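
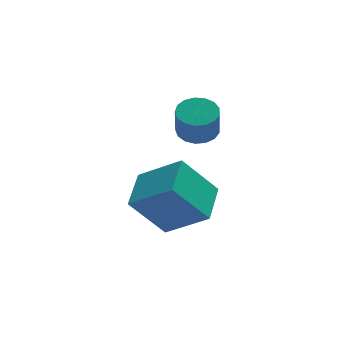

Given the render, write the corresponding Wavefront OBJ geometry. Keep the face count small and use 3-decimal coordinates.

v -1.871 1.066 2.375
v -1.469 0.539 2.222
v -1.568 0.166 3.253
v -1.969 0.694 3.405
v -1.262 0.768 2.325
v -1.36 0.395 3.355
v -1.194 1.065 2.439
v -1.292 0.692 3.469
v -1.281 1.363 2.538
v -1.379 0.99 3.569
v -1.503 1.592 2.6
v -1.602 1.22 3.63
v -1.81 1.701 2.61
v -1.908 1.329 3.641
v -2.13 1.665 2.567
v -2.228 1.292 3.597
v -2.391 1.492 2.479
v -2.49 1.119 3.509
v -2.533 1.221 2.367
v -2.631 0.848 3.398
v -2.523 0.914 2.258
v -2.622 0.542 3.288
v -2.364 0.643 2.175
v -2.462 0.27 3.205
v -2.092 0.469 2.138
v -2.19 0.096 3.168
v -1.769 0.431 2.155
v -1.867 0.058 3.185
v -3.676 -2.451 0.38
v -4.742 -2.349 1.7
v -3.113 -1.221 0.739
v -4.178 -1.118 2.059
v -2.562 -3.242 1.341
v -3.627 -3.139 2.661
v -1.998 -2.011 1.7
v -3.064 -1.909 3.02
f 2 1 5
f 2 5 3
f 3 5 6
f 3 6 4
f 5 1 7
f 5 7 6
f 6 7 8
f 6 8 4
f 7 1 9
f 7 9 8
f 8 9 10
f 8 10 4
f 9 1 11
f 9 11 10
f 10 11 12
f 10 12 4
f 11 1 13
f 11 13 12
f 12 13 14
f 12 14 4
f 13 1 15
f 13 15 14
f 14 15 16
f 14 16 4
f 15 1 17
f 15 17 16
f 16 17 18
f 16 18 4
f 17 1 19
f 17 19 18
f 18 19 20
f 18 20 4
f 19 1 21
f 19 21 20
f 20 21 22
f 20 22 4
f 21 1 23
f 21 23 22
f 22 23 24
f 22 24 4
f 23 1 25
f 23 25 24
f 24 25 26
f 24 26 4
f 25 1 27
f 25 27 26
f 26 27 28
f 26 28 4
f 27 1 2
f 27 2 28
f 28 2 3
f 28 3 4
f 30 32 29
f 33 30 29
f 29 32 31
f 31 33 29
f 30 36 32
f 34 30 33
f 34 36 30
f 32 36 31
f 35 33 31
f 31 36 35
f 35 34 33
f 36 34 35



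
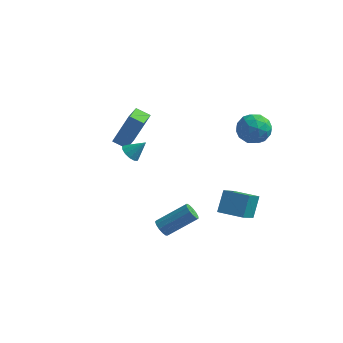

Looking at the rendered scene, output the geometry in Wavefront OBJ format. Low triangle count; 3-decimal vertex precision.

v -1.8 -2.147 0.287
v -1.417 -2.014 -0.128
v -1.1 -1.833 1.033
v -1.594 -1.744 -0.076
v -1.836 -1.603 0.091
v -2.067 -1.634 0.321
v -2.213 -1.828 0.539
v -2.227 -2.124 0.678
v -2.106 -2.427 0.692
v -1.888 -2.641 0.578
v -1.641 -2.699 0.371
v -1.445 -2.581 0.138
v -1.361 -2.326 -0.048
v -3.93 0.891 -1.59
v -3.111 1.193 0.364
v -3.952 1.999 -1.752
v -3.134 2.301 0.202
v -3.126 0.859 -1.922
v -2.308 1.161 0.032
v -3.149 1.967 -2.084
v -2.33 2.269 -0.13
v 3.503 2.124 0.128
v 4.18 2.008 0.809
v 2.66 0.972 0.771
v 3.337 0.856 1.452
v 2.793 1.656 1.442
v 3.314 2.368 1.045
v 3.526 0.612 0.535
v 4.047 1.324 0.138
v 4.194 1.074 1.061
v 3.741 1.718 1.621
v 3.099 1.262 -0.041
v 2.646 1.906 0.519
v 3.916 2.167 0.412
v 2.924 0.813 1.168
v 2.604 1.283 1.162
v 3.002 1.215 1.562
v 3.407 2.378 0.551
v 3.805 2.31 0.951
v 2.989 2.103 1.323
v 3.035 0.67 0.629
v 3.433 0.602 1.029
v 3.838 1.765 0.018
v 4.236 1.697 0.418
v 3.851 0.877 0.257
v 4.322 1.549 0.96
v 3.826 0.873 1.338
v 3.938 0.729 0.799
v 4.244 1.148 0.566
v 4.056 1.928 1.29
v 3.56 1.252 1.668
v 3.24 1.722 1.662
v 3.546 2.14 1.429
v 4.064 1.379 1.438
v 3.28 1.728 -0.088
v 2.784 1.052 0.29
v 3.294 0.84 0.151
v 3.6 1.258 -0.082
v 3.014 2.107 0.242
v 2.518 1.431 0.62
v 2.596 1.832 1.014
v 2.902 2.251 0.781
v 2.776 1.601 0.142
v 0.482 -4.076 -3.345
v 0.824 -4.43 -3.511
v 2.141 -3.638 -2.481
v 1.798 -3.284 -2.315
v 0.838 -4.207 -3.7
v 2.155 -3.415 -2.67
v 0.739 -3.943 -3.777
v 2.056 -3.15 -2.747
v 0.558 -3.72 -3.716
v 1.875 -2.928 -2.686
v 0.353 -3.611 -3.538
v 1.669 -2.819 -2.508
v 0.188 -3.649 -3.299
v 1.505 -2.857 -2.269
v 0.117 -3.823 -3.074
v 1.434 -3.031 -2.044
v 0.162 -4.077 -2.935
v 1.478 -3.285 -1.905
v 0.308 -4.331 -2.927
v 1.624 -3.539 -1.897
v 0.509 -4.504 -3.051
v 1.826 -3.712 -2.021
v 0.702 -4.541 -3.269
v 2.018 -3.749 -2.239
v 2.881 -2.704 -2.531
v 2.927 -1.885 -1.51
v 2.976 -1.234 -3.715
v 3.021 -0.414 -2.694
v 4.219 -2.786 -2.526
v 4.264 -1.966 -1.505
v 4.313 -1.315 -3.71
v 4.359 -0.496 -2.689
f 2 1 4
f 2 4 3
f 4 1 5
f 4 5 3
f 5 1 6
f 5 6 3
f 6 1 7
f 6 7 3
f 7 1 8
f 7 8 3
f 8 1 9
f 8 9 3
f 9 1 10
f 9 10 3
f 10 1 11
f 10 11 3
f 11 1 12
f 11 12 3
f 12 1 13
f 12 13 3
f 13 1 2
f 13 2 3
f 15 17 14
f 18 15 14
f 14 17 16
f 16 18 14
f 15 21 17
f 19 15 18
f 19 21 15
f 17 21 16
f 20 18 16
f 16 21 20
f 20 19 18
f 21 19 20
f 22 59 38
f 59 33 62
f 38 62 27
f 59 62 38
f 22 38 34
f 38 27 39
f 34 39 23
f 38 39 34
f 22 34 43
f 34 23 44
f 43 44 29
f 34 44 43
f 22 43 55
f 43 29 58
f 55 58 32
f 43 58 55
f 22 55 59
f 55 32 63
f 59 63 33
f 55 63 59
f 23 39 50
f 39 27 53
f 50 53 31
f 39 53 50
f 27 62 40
f 62 33 61
f 40 61 26
f 62 61 40
f 33 63 60
f 63 32 56
f 60 56 24
f 63 56 60
f 32 58 57
f 58 29 45
f 57 45 28
f 58 45 57
f 29 44 49
f 44 23 46
f 49 46 30
f 44 46 49
f 25 51 37
f 51 31 52
f 37 52 26
f 51 52 37
f 25 37 35
f 37 26 36
f 35 36 24
f 37 36 35
f 25 35 42
f 35 24 41
f 42 41 28
f 35 41 42
f 25 42 47
f 42 28 48
f 47 48 30
f 42 48 47
f 25 47 51
f 47 30 54
f 51 54 31
f 47 54 51
f 26 52 40
f 52 31 53
f 40 53 27
f 52 53 40
f 24 36 60
f 36 26 61
f 60 61 33
f 36 61 60
f 28 41 57
f 41 24 56
f 57 56 32
f 41 56 57
f 30 48 49
f 48 28 45
f 49 45 29
f 48 45 49
f 31 54 50
f 54 30 46
f 50 46 23
f 54 46 50
f 65 64 68
f 65 68 66
f 66 68 69
f 66 69 67
f 68 64 70
f 68 70 69
f 69 70 71
f 69 71 67
f 70 64 72
f 70 72 71
f 71 72 73
f 71 73 67
f 72 64 74
f 72 74 73
f 73 74 75
f 73 75 67
f 74 64 76
f 74 76 75
f 75 76 77
f 75 77 67
f 76 64 78
f 76 78 77
f 77 78 79
f 77 79 67
f 78 64 80
f 78 80 79
f 79 80 81
f 79 81 67
f 80 64 82
f 80 82 81
f 81 82 83
f 81 83 67
f 82 64 84
f 82 84 83
f 83 84 85
f 83 85 67
f 84 64 86
f 84 86 85
f 85 86 87
f 85 87 67
f 86 64 65
f 86 65 87
f 87 65 66
f 87 66 67
f 89 91 88
f 92 89 88
f 88 91 90
f 90 92 88
f 89 95 91
f 93 89 92
f 93 95 89
f 91 95 90
f 94 92 90
f 90 95 94
f 94 93 92
f 95 93 94



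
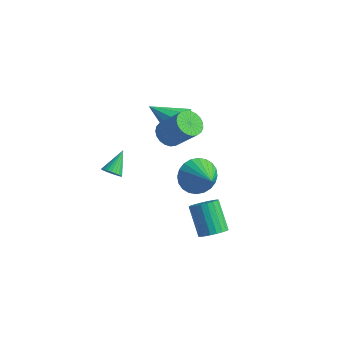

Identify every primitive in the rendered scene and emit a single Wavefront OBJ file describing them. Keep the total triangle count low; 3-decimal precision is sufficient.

v 1.568 0.687 -3.38
v 2.237 1.275 -3.954
v 2.952 -0.007 -2.48
v 2.158 1.529 -3.637
v 1.989 1.655 -3.281
v 1.756 1.633 -2.94
v 1.495 1.467 -2.666
v 1.245 1.182 -2.5
v 1.044 0.822 -2.468
v 0.923 0.441 -2.575
v 0.9 0.098 -2.805
v 0.979 -0.156 -3.122
v 1.147 -0.281 -3.478
v 1.38 -0.259 -3.819
v 1.641 -0.093 -4.094
v 1.891 0.191 -4.259
v 2.092 0.551 -4.291
v 2.214 0.932 -4.184
v 0.333 -4.304 -0.143
v 0.858 -4.234 -0.129
v 0.167 -3.236 0.683
v 0.806 -4.116 -0.291
v 0.682 -4.027 -0.43
v 0.505 -3.98 -0.526
v 0.302 -3.982 -0.564
v 0.103 -4.034 -0.538
v -0.061 -4.126 -0.451
v -0.164 -4.245 -0.318
v -0.193 -4.373 -0.158
v -0.141 -4.491 0.004
v -0.017 -4.58 0.143
v 0.16 -4.627 0.239
v 0.363 -4.625 0.277
v 0.562 -4.574 0.251
v 0.726 -4.481 0.164
v 0.829 -4.362 0.031
v 1.254 -1.167 1.07
v 1.812 -1.354 0.604
v 2.984 -1.24 1.965
v 2.426 -1.053 2.43
v 1.809 -1.043 0.581
v 2.981 -0.929 1.942
v 1.71 -0.753 0.642
v 2.883 -0.639 2.003
v 1.532 -0.535 0.777
v 2.705 -0.421 2.137
v 1.307 -0.427 0.962
v 2.479 -0.313 2.323
v 1.072 -0.446 1.166
v 2.244 -0.332 2.527
v 0.868 -0.59 1.354
v 2.041 -0.476 2.714
v 0.731 -0.834 1.492
v 1.904 -0.72 2.853
v 0.685 -1.135 1.557
v 1.857 -1.021 2.918
v 0.737 -1.442 1.538
v 1.909 -1.328 2.899
v 0.878 -1.701 1.438
v 2.051 -1.587 2.799
v 1.084 -1.868 1.274
v 2.257 -1.754 2.635
v 1.32 -1.914 1.075
v 2.492 -1.8 2.436
v 1.544 -1.83 0.875
v 2.717 -1.717 2.236
v 1.718 -1.632 0.708
v 2.891 -1.519 2.069
v 4.275 -1.585 -4.548
v 4.717 -1.912 -4.053
v 3.687 -1.343 -2.757
v 3.245 -1.015 -3.252
v 4.843 -1.633 -4.075
v 3.813 -1.063 -2.78
v 4.87 -1.345 -4.18
v 3.841 -0.775 -2.885
v 4.795 -1.098 -4.348
v 3.766 -0.528 -3.053
v 4.63 -0.936 -4.551
v 3.6 -0.366 -3.255
v 4.403 -0.886 -4.753
v 3.374 -0.316 -3.458
v 4.155 -0.956 -4.92
v 3.125 -0.387 -3.624
v 3.927 -1.136 -5.022
v 2.897 -0.566 -3.726
v 3.759 -1.393 -5.042
v 2.729 -0.823 -3.747
v 3.68 -1.683 -4.977
v 2.651 -1.114 -3.682
v 3.704 -1.957 -4.838
v 2.675 -1.387 -3.542
v 3.827 -2.166 -4.648
v 2.798 -1.596 -3.353
v 4.027 -2.274 -4.441
v 2.998 -1.704 -3.146
v 4.27 -2.263 -4.253
v 3.241 -1.694 -2.957
v 4.514 -2.136 -4.115
v 3.485 -1.566 -2.82
v 0.172 1.087 -0.297
v 0.65 1.262 0.552
v -1.272 0.493 0.637
v 0.302 1.812 0.365
v -0.107 2.023 -0.132
v -0.385 1.796 -0.707
v -0.403 1.238 -1.089
v -0.152 0.609 -1.102
v 0.251 0.204 -0.737
v 0.617 0.212 -0.167
v 0.774 0.63 0.342
f 2 1 4
f 2 4 3
f 4 1 5
f 4 5 3
f 5 1 6
f 5 6 3
f 6 1 7
f 6 7 3
f 7 1 8
f 7 8 3
f 8 1 9
f 8 9 3
f 9 1 10
f 9 10 3
f 10 1 11
f 10 11 3
f 11 1 12
f 11 12 3
f 12 1 13
f 12 13 3
f 13 1 14
f 13 14 3
f 14 1 15
f 14 15 3
f 15 1 16
f 15 16 3
f 16 1 17
f 16 17 3
f 17 1 18
f 17 18 3
f 18 1 2
f 18 2 3
f 20 19 22
f 20 22 21
f 22 19 23
f 22 23 21
f 23 19 24
f 23 24 21
f 24 19 25
f 24 25 21
f 25 19 26
f 25 26 21
f 26 19 27
f 26 27 21
f 27 19 28
f 27 28 21
f 28 19 29
f 28 29 21
f 29 19 30
f 29 30 21
f 30 19 31
f 30 31 21
f 31 19 32
f 31 32 21
f 32 19 33
f 32 33 21
f 33 19 34
f 33 34 21
f 34 19 35
f 34 35 21
f 35 19 36
f 35 36 21
f 36 19 20
f 36 20 21
f 38 37 41
f 38 41 39
f 39 41 42
f 39 42 40
f 41 37 43
f 41 43 42
f 42 43 44
f 42 44 40
f 43 37 45
f 43 45 44
f 44 45 46
f 44 46 40
f 45 37 47
f 45 47 46
f 46 47 48
f 46 48 40
f 47 37 49
f 47 49 48
f 48 49 50
f 48 50 40
f 49 37 51
f 49 51 50
f 50 51 52
f 50 52 40
f 51 37 53
f 51 53 52
f 52 53 54
f 52 54 40
f 53 37 55
f 53 55 54
f 54 55 56
f 54 56 40
f 55 37 57
f 55 57 56
f 56 57 58
f 56 58 40
f 57 37 59
f 57 59 58
f 58 59 60
f 58 60 40
f 59 37 61
f 59 61 60
f 60 61 62
f 60 62 40
f 61 37 63
f 61 63 62
f 62 63 64
f 62 64 40
f 63 37 65
f 63 65 64
f 64 65 66
f 64 66 40
f 65 37 67
f 65 67 66
f 66 67 68
f 66 68 40
f 67 37 38
f 67 38 68
f 68 38 39
f 68 39 40
f 70 69 73
f 70 73 71
f 71 73 74
f 71 74 72
f 73 69 75
f 73 75 74
f 74 75 76
f 74 76 72
f 75 69 77
f 75 77 76
f 76 77 78
f 76 78 72
f 77 69 79
f 77 79 78
f 78 79 80
f 78 80 72
f 79 69 81
f 79 81 80
f 80 81 82
f 80 82 72
f 81 69 83
f 81 83 82
f 82 83 84
f 82 84 72
f 83 69 85
f 83 85 84
f 84 85 86
f 84 86 72
f 85 69 87
f 85 87 86
f 86 87 88
f 86 88 72
f 87 69 89
f 87 89 88
f 88 89 90
f 88 90 72
f 89 69 91
f 89 91 90
f 90 91 92
f 90 92 72
f 91 69 93
f 91 93 92
f 92 93 94
f 92 94 72
f 93 69 95
f 93 95 94
f 94 95 96
f 94 96 72
f 95 69 97
f 95 97 96
f 96 97 98
f 96 98 72
f 97 69 99
f 97 99 98
f 98 99 100
f 98 100 72
f 99 69 70
f 99 70 100
f 100 70 71
f 100 71 72
f 102 101 104
f 102 104 103
f 104 101 105
f 104 105 103
f 105 101 106
f 105 106 103
f 106 101 107
f 106 107 103
f 107 101 108
f 107 108 103
f 108 101 109
f 108 109 103
f 109 101 110
f 109 110 103
f 110 101 111
f 110 111 103
f 111 101 102
f 111 102 103



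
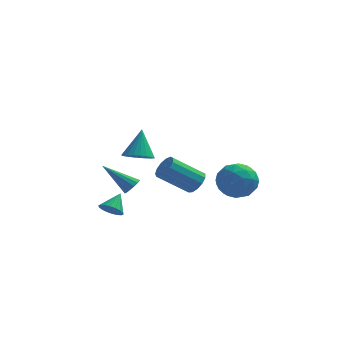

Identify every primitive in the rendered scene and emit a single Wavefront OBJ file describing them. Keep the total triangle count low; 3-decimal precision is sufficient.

v -0.6 -3.492 1.943
v 0.176 -3.638 1.976
v -0.5 -2.648 3.357
v 0.172 -3.373 1.818
v 0.05 -3.127 1.68
v -0.171 -2.935 1.581
v -0.457 -2.829 1.537
v -0.764 -2.823 1.556
v -1.047 -2.919 1.633
v -1.261 -3.102 1.757
v -1.375 -3.345 1.909
v -1.371 -3.61 2.067
v -1.249 -3.857 2.206
v -1.028 -4.048 2.304
v -0.742 -4.155 2.348
v -0.435 -4.16 2.33
v -0.152 -4.064 2.253
v 0.062 -3.881 2.128
v -1.606 2.876 -3.284
v -1.298 2.623 -2.863
v -3.174 3.144 -1.976
v -1.23 2.942 -2.847
v -1.282 3.24 -2.97
v -1.436 3.423 -3.193
v -1.644 3.432 -3.444
v -1.84 3.264 -3.645
v -1.962 2.973 -3.731
v -1.97 2.651 -3.675
v -1.863 2.401 -3.495
v -1.674 2.301 -3.248
v -1.463 2.384 -3.012
v 1.812 0.905 -1.862
v 2.24 1.014 -1.281
v 0.677 0.644 -0.057
v 0.248 0.535 -0.638
v 2.079 1.381 -1.377
v 0.515 1.01 -0.153
v 1.833 1.596 -1.626
v 0.269 1.226 -0.403
v 1.58 1.592 -1.951
v 0.016 1.221 -0.727
v 1.401 1.369 -2.247
v -0.163 0.999 -1.023
v 1.352 1 -2.421
v -0.212 0.63 -1.197
v 1.45 0.6 -2.417
v -0.114 0.23 -1.194
v 1.662 0.297 -2.237
v 0.098 -0.073 -1.014
v 1.922 0.187 -1.938
v 0.358 -0.183 -0.715
v 2.147 0.305 -1.615
v 0.583 -0.065 -0.391
v 2.266 0.614 -1.37
v 0.702 0.244 -0.146
v 3.629 -0.369 -1.188
v 4.555 -0.326 -0.551
v 3.325 -2.074 -0.629
v 4.251 -2.031 0.008
v 3.352 -1.411 0.279
v 3.54 -0.357 -0.067
v 4.34 -2.043 -1.113
v 4.528 -0.989 -1.459
v 4.994 -1.36 -0.505
v 4.384 -0.969 0.356
v 3.496 -1.431 -1.536
v 2.886 -1.04 -0.675
v 4.119 -0.198 -0.919
v 3.761 -2.202 -0.261
v 3.233 -1.838 -0.102
v 3.777 -1.812 0.272
v 3.522 -0.216 -0.634
v 4.067 -0.19 -0.26
v 3.36 -0.828 0.228
v 3.813 -2.21 -0.92
v 4.358 -2.184 -0.546
v 4.103 -0.588 -1.452
v 4.647 -0.562 -1.078
v 4.52 -1.572 -1.408
v 4.922 -0.78 -0.517
v 4.743 -1.783 -0.188
v 4.795 -1.79 -0.847
v 4.905 -1.17 -1.051
v 4.563 -0.55 -0.011
v 4.384 -1.553 0.317
v 3.856 -1.188 0.477
v 3.966 -0.569 0.273
v 4.821 -1.159 0.016
v 3.496 -0.847 -1.497
v 3.317 -1.85 -1.169
v 3.914 -1.831 -1.453
v 4.024 -1.212 -1.657
v 3.137 -0.617 -0.992
v 2.958 -1.62 -0.663
v 2.975 -1.23 -0.129
v 3.085 -0.61 -0.333
v 3.059 -1.241 -1.196
v -1.904 -3.561 -1.652
v -1.304 -3.613 -1.897
v -1.536 -2.759 -0.928
v -1.424 -3.409 -2.063
v -1.639 -3.234 -2.147
v -1.906 -3.125 -2.134
v -2.173 -3.101 -2.024
v -2.386 -3.168 -1.841
v -2.504 -3.314 -1.62
v -2.503 -3.508 -1.406
v -2.383 -3.712 -1.24
v -2.168 -3.887 -1.156
v -1.901 -3.997 -1.169
v -1.634 -4.02 -1.279
v -1.421 -3.953 -1.462
v -1.303 -3.808 -1.683
f 2 1 4
f 2 4 3
f 4 1 5
f 4 5 3
f 5 1 6
f 5 6 3
f 6 1 7
f 6 7 3
f 7 1 8
f 7 8 3
f 8 1 9
f 8 9 3
f 9 1 10
f 9 10 3
f 10 1 11
f 10 11 3
f 11 1 12
f 11 12 3
f 12 1 13
f 12 13 3
f 13 1 14
f 13 14 3
f 14 1 15
f 14 15 3
f 15 1 16
f 15 16 3
f 16 1 17
f 16 17 3
f 17 1 18
f 17 18 3
f 18 1 2
f 18 2 3
f 20 19 22
f 20 22 21
f 22 19 23
f 22 23 21
f 23 19 24
f 23 24 21
f 24 19 25
f 24 25 21
f 25 19 26
f 25 26 21
f 26 19 27
f 26 27 21
f 27 19 28
f 27 28 21
f 28 19 29
f 28 29 21
f 29 19 30
f 29 30 21
f 30 19 31
f 30 31 21
f 31 19 20
f 31 20 21
f 33 32 36
f 33 36 34
f 34 36 37
f 34 37 35
f 36 32 38
f 36 38 37
f 37 38 39
f 37 39 35
f 38 32 40
f 38 40 39
f 39 40 41
f 39 41 35
f 40 32 42
f 40 42 41
f 41 42 43
f 41 43 35
f 42 32 44
f 42 44 43
f 43 44 45
f 43 45 35
f 44 32 46
f 44 46 45
f 45 46 47
f 45 47 35
f 46 32 48
f 46 48 47
f 47 48 49
f 47 49 35
f 48 32 50
f 48 50 49
f 49 50 51
f 49 51 35
f 50 32 52
f 50 52 51
f 51 52 53
f 51 53 35
f 52 32 54
f 52 54 53
f 53 54 55
f 53 55 35
f 54 32 33
f 54 33 55
f 55 33 34
f 55 34 35
f 56 93 72
f 93 67 96
f 72 96 61
f 93 96 72
f 56 72 68
f 72 61 73
f 68 73 57
f 72 73 68
f 56 68 77
f 68 57 78
f 77 78 63
f 68 78 77
f 56 77 89
f 77 63 92
f 89 92 66
f 77 92 89
f 56 89 93
f 89 66 97
f 93 97 67
f 89 97 93
f 57 73 84
f 73 61 87
f 84 87 65
f 73 87 84
f 61 96 74
f 96 67 95
f 74 95 60
f 96 95 74
f 67 97 94
f 97 66 90
f 94 90 58
f 97 90 94
f 66 92 91
f 92 63 79
f 91 79 62
f 92 79 91
f 63 78 83
f 78 57 80
f 83 80 64
f 78 80 83
f 59 85 71
f 85 65 86
f 71 86 60
f 85 86 71
f 59 71 69
f 71 60 70
f 69 70 58
f 71 70 69
f 59 69 76
f 69 58 75
f 76 75 62
f 69 75 76
f 59 76 81
f 76 62 82
f 81 82 64
f 76 82 81
f 59 81 85
f 81 64 88
f 85 88 65
f 81 88 85
f 60 86 74
f 86 65 87
f 74 87 61
f 86 87 74
f 58 70 94
f 70 60 95
f 94 95 67
f 70 95 94
f 62 75 91
f 75 58 90
f 91 90 66
f 75 90 91
f 64 82 83
f 82 62 79
f 83 79 63
f 82 79 83
f 65 88 84
f 88 64 80
f 84 80 57
f 88 80 84
f 99 98 101
f 99 101 100
f 101 98 102
f 101 102 100
f 102 98 103
f 102 103 100
f 103 98 104
f 103 104 100
f 104 98 105
f 104 105 100
f 105 98 106
f 105 106 100
f 106 98 107
f 106 107 100
f 107 98 108
f 107 108 100
f 108 98 109
f 108 109 100
f 109 98 110
f 109 110 100
f 110 98 111
f 110 111 100
f 111 98 112
f 111 112 100
f 112 98 113
f 112 113 100
f 113 98 99
f 113 99 100



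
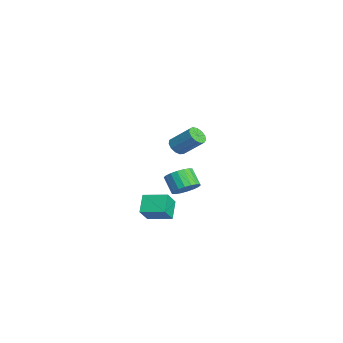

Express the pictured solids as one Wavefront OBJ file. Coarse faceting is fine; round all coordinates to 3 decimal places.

v 1.862 -2.606 3.131
v 2.1 -2.339 2.74
v 2.656 -1.487 3.657
v 2.418 -1.754 4.049
v 1.834 -2.21 2.78
v 2.39 -1.358 3.698
v 1.577 -2.206 2.932
v 2.133 -1.354 3.85
v 1.41 -2.329 3.148
v 1.966 -1.477 4.065
v 1.387 -2.54 3.357
v 1.943 -1.688 4.275
v 1.515 -2.772 3.496
v 2.071 -1.92 4.413
v 1.753 -2.951 3.518
v 2.309 -2.1 4.436
v 2.026 -3.021 3.417
v 2.581 -2.169 4.335
v 2.246 -2.959 3.226
v 2.802 -2.107 4.144
v 2.345 -2.784 3.004
v 2.901 -1.933 3.922
v 2.29 -2.553 2.823
v 2.846 -1.702 3.741
v -3.469 -1.205 -2.435
v -3.09 -0.738 -1.939
v -3.791 -1.007 -1.149
v -4.171 -1.475 -1.645
v -3.328 -0.527 -2.078
v -4.029 -0.796 -1.288
v -3.594 -0.45 -2.288
v -4.295 -0.719 -1.498
v -3.835 -0.522 -2.527
v -4.536 -0.791 -1.736
v -4.004 -0.73 -2.747
v -4.705 -0.999 -1.957
v -4.067 -1.033 -2.906
v -4.768 -1.302 -2.116
v -4.011 -1.369 -2.972
v -4.713 -1.638 -2.182
v -3.849 -1.673 -2.931
v -4.55 -1.942 -2.141
v -3.611 -1.884 -2.792
v -4.312 -2.153 -2.002
v -3.345 -1.961 -2.582
v -4.046 -2.23 -1.792
v -3.104 -1.889 -2.344
v -3.805 -2.158 -1.553
v -2.935 -1.681 -2.123
v -3.636 -1.95 -1.333
v -2.872 -1.378 -1.964
v -3.573 -1.647 -1.174
v -2.927 -1.042 -1.898
v -3.629 -1.311 -1.108
v -2.82 -3.112 -2.839
v -2.208 -3.589 -2.003
v -2.22 -1.968 -2.625
v -1.608 -2.444 -1.789
v -2.012 -3.396 -3.591
v -1.4 -3.872 -2.755
v -1.412 -2.251 -3.377
v -0.8 -2.728 -2.541
f 2 1 5
f 2 5 3
f 3 5 6
f 3 6 4
f 5 1 7
f 5 7 6
f 6 7 8
f 6 8 4
f 7 1 9
f 7 9 8
f 8 9 10
f 8 10 4
f 9 1 11
f 9 11 10
f 10 11 12
f 10 12 4
f 11 1 13
f 11 13 12
f 12 13 14
f 12 14 4
f 13 1 15
f 13 15 14
f 14 15 16
f 14 16 4
f 15 1 17
f 15 17 16
f 16 17 18
f 16 18 4
f 17 1 19
f 17 19 18
f 18 19 20
f 18 20 4
f 19 1 21
f 19 21 20
f 20 21 22
f 20 22 4
f 21 1 23
f 21 23 22
f 22 23 24
f 22 24 4
f 23 1 2
f 23 2 24
f 24 2 3
f 24 3 4
f 26 25 29
f 26 29 27
f 27 29 30
f 27 30 28
f 29 25 31
f 29 31 30
f 30 31 32
f 30 32 28
f 31 25 33
f 31 33 32
f 32 33 34
f 32 34 28
f 33 25 35
f 33 35 34
f 34 35 36
f 34 36 28
f 35 25 37
f 35 37 36
f 36 37 38
f 36 38 28
f 37 25 39
f 37 39 38
f 38 39 40
f 38 40 28
f 39 25 41
f 39 41 40
f 40 41 42
f 40 42 28
f 41 25 43
f 41 43 42
f 42 43 44
f 42 44 28
f 43 25 45
f 43 45 44
f 44 45 46
f 44 46 28
f 45 25 47
f 45 47 46
f 46 47 48
f 46 48 28
f 47 25 49
f 47 49 48
f 48 49 50
f 48 50 28
f 49 25 51
f 49 51 50
f 50 51 52
f 50 52 28
f 51 25 53
f 51 53 52
f 52 53 54
f 52 54 28
f 53 25 26
f 53 26 54
f 54 26 27
f 54 27 28
f 56 58 55
f 59 56 55
f 55 58 57
f 57 59 55
f 56 62 58
f 60 56 59
f 60 62 56
f 58 62 57
f 61 59 57
f 57 62 61
f 61 60 59
f 62 60 61



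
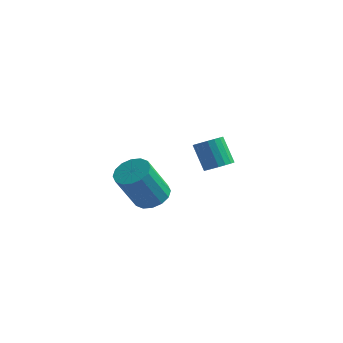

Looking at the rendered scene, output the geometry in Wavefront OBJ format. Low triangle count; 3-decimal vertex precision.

v 1.676 -0.276 -3.505
v 2.034 0.072 -3.403
v 1.503 0.365 -2.533
v 1.144 0.016 -2.635
v 1.887 0.187 -3.532
v 1.356 0.48 -2.662
v 1.698 0.211 -3.655
v 1.167 0.503 -2.786
v 1.504 0.138 -3.749
v 0.973 0.43 -2.879
v 1.345 -0.017 -3.794
v 0.814 0.275 -2.925
v 1.251 -0.224 -3.782
v 0.72 0.069 -2.913
v 1.241 -0.44 -3.715
v 0.71 -0.148 -2.846
v 1.317 -0.625 -3.607
v 0.786 -0.332 -2.737
v 1.464 -0.74 -3.478
v 0.933 -0.447 -2.608
v 1.653 -0.763 -3.354
v 1.122 -0.471 -2.485
v 1.847 -0.69 -3.261
v 1.316 -0.398 -2.391
v 2.006 -0.535 -3.215
v 1.475 -0.243 -2.346
v 2.1 -0.329 -3.227
v 1.569 -0.036 -2.358
v 2.11 -0.112 -3.294
v 1.579 0.18 -2.425
v 0.917 -3.422 -3.283
v 1.509 -3.505 -3.16
v 1.154 -4.121 -1.874
v 0.563 -4.038 -1.997
v 1.44 -3.221 -3.043
v 1.086 -3.836 -1.756
v 1.232 -2.99 -2.99
v 0.877 -3.605 -1.703
v 0.939 -2.875 -3.016
v 0.584 -3.49 -1.729
v 0.64 -2.906 -3.113
v 0.286 -3.522 -1.826
v 0.416 -3.076 -3.256
v 0.061 -3.692 -1.969
v 0.326 -3.339 -3.406
v -0.029 -3.955 -2.12
v 0.394 -3.624 -3.524
v 0.04 -4.239 -2.237
v 0.603 -3.855 -3.577
v 0.248 -4.47 -2.29
v 0.896 -3.97 -3.551
v 0.541 -4.585 -2.264
v 1.194 -3.938 -3.454
v 0.84 -4.554 -2.167
v 1.419 -3.768 -3.311
v 1.064 -4.384 -2.024
f 2 1 5
f 2 5 3
f 3 5 6
f 3 6 4
f 5 1 7
f 5 7 6
f 6 7 8
f 6 8 4
f 7 1 9
f 7 9 8
f 8 9 10
f 8 10 4
f 9 1 11
f 9 11 10
f 10 11 12
f 10 12 4
f 11 1 13
f 11 13 12
f 12 13 14
f 12 14 4
f 13 1 15
f 13 15 14
f 14 15 16
f 14 16 4
f 15 1 17
f 15 17 16
f 16 17 18
f 16 18 4
f 17 1 19
f 17 19 18
f 18 19 20
f 18 20 4
f 19 1 21
f 19 21 20
f 20 21 22
f 20 22 4
f 21 1 23
f 21 23 22
f 22 23 24
f 22 24 4
f 23 1 25
f 23 25 24
f 24 25 26
f 24 26 4
f 25 1 27
f 25 27 26
f 26 27 28
f 26 28 4
f 27 1 29
f 27 29 28
f 28 29 30
f 28 30 4
f 29 1 2
f 29 2 30
f 30 2 3
f 30 3 4
f 32 31 35
f 32 35 33
f 33 35 36
f 33 36 34
f 35 31 37
f 35 37 36
f 36 37 38
f 36 38 34
f 37 31 39
f 37 39 38
f 38 39 40
f 38 40 34
f 39 31 41
f 39 41 40
f 40 41 42
f 40 42 34
f 41 31 43
f 41 43 42
f 42 43 44
f 42 44 34
f 43 31 45
f 43 45 44
f 44 45 46
f 44 46 34
f 45 31 47
f 45 47 46
f 46 47 48
f 46 48 34
f 47 31 49
f 47 49 48
f 48 49 50
f 48 50 34
f 49 31 51
f 49 51 50
f 50 51 52
f 50 52 34
f 51 31 53
f 51 53 52
f 52 53 54
f 52 54 34
f 53 31 55
f 53 55 54
f 54 55 56
f 54 56 34
f 55 31 32
f 55 32 56
f 56 32 33
f 56 33 34



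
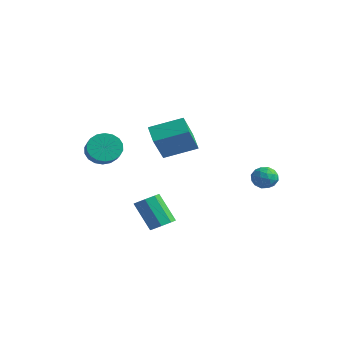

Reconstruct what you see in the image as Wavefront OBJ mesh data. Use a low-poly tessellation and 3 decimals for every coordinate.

v -2.318 -2.538 1.856
v -1.739 -1.773 1.616
v -0.822 -2.276 2.224
v -1.402 -3.042 2.464
v -1.92 -1.643 1.996
v -1.003 -2.146 2.604
v -2.18 -1.691 2.348
v -1.263 -2.194 2.957
v -2.468 -1.907 2.603
v -1.551 -2.41 3.212
v -2.725 -2.247 2.71
v -1.809 -2.751 3.318
v -2.903 -2.646 2.648
v -1.986 -3.149 3.256
v -2.964 -3.023 2.429
v -2.047 -3.526 3.037
v -2.898 -3.304 2.096
v -1.981 -3.807 2.704
v -2.717 -3.434 1.716
v -1.8 -3.937 2.324
v -2.457 -3.386 1.363
v -1.54 -3.889 1.972
v -2.169 -3.17 1.108
v -1.252 -3.673 1.717
v -1.911 -2.829 1.002
v -0.995 -3.333 1.61
v -1.734 -2.431 1.064
v -0.817 -2.934 1.672
v -1.673 -2.054 1.283
v -0.756 -2.557 1.891
v 3.676 4.411 0.226
v 4.403 4.117 0.383
v 3.257 3.223 -0.063
v 3.984 2.929 0.094
v 3.53 3.213 0.688
v 3.789 3.947 0.866
v 3.871 3.393 -0.546
v 4.13 4.127 -0.368
v 4.523 3.488 -0.094
v 4.312 3.376 0.669
v 3.348 3.964 -0.349
v 3.137 3.852 0.414
v 4.076 4.369 0.33
v 3.584 2.971 -0.01
v 3.317 3.138 0.339
v 3.744 2.965 0.432
v 3.716 4.269 0.614
v 4.143 4.096 0.706
v 3.63 3.564 0.886
v 3.517 3.244 -0.386
v 3.944 3.071 -0.294
v 3.916 4.375 -0.112
v 4.343 4.202 -0.019
v 4.03 3.776 -0.566
v 4.574 3.826 0.142
v 4.327 3.127 -0.028
v 4.261 3.4 -0.405
v 4.413 3.832 -0.3
v 4.45 3.76 0.59
v 4.204 3.062 0.42
v 3.937 3.229 0.769
v 4.09 3.66 0.874
v 4.521 3.39 0.309
v 3.456 4.278 -0.1
v 3.21 3.58 -0.27
v 3.57 3.68 -0.554
v 3.723 4.111 -0.449
v 3.333 4.213 0.348
v 3.086 3.514 0.178
v 3.247 3.508 0.62
v 3.399 3.94 0.725
v 3.139 3.95 0.011
v -2.623 1.522 1.32
v -1.99 0.323 3.014
v -1.488 3.086 2.002
v -0.855 1.888 3.697
v -1.625 1.092 0.643
v -0.992 -0.106 2.338
v -0.49 2.657 1.326
v 0.143 1.458 3.02
v 4.185 -3.568 -1.321
v 4.791 -3.527 -0.917
v 3.742 -3.771 0.684
v 3.135 -3.812 0.281
v 4.554 -3.028 -0.997
v 3.505 -3.272 0.605
v 4.1 -2.845 -1.266
v 3.051 -3.089 0.335
v 3.695 -3.085 -1.568
v 2.646 -3.33 0.034
v 3.578 -3.609 -1.724
v 2.529 -3.853 -0.123
v 3.815 -4.108 -1.645
v 2.766 -4.352 -0.043
v 4.269 -4.291 -1.375
v 3.22 -4.535 0.226
v 4.674 -4.05 -1.074
v 3.625 -4.295 0.528
f 2 1 5
f 2 5 3
f 3 5 6
f 3 6 4
f 5 1 7
f 5 7 6
f 6 7 8
f 6 8 4
f 7 1 9
f 7 9 8
f 8 9 10
f 8 10 4
f 9 1 11
f 9 11 10
f 10 11 12
f 10 12 4
f 11 1 13
f 11 13 12
f 12 13 14
f 12 14 4
f 13 1 15
f 13 15 14
f 14 15 16
f 14 16 4
f 15 1 17
f 15 17 16
f 16 17 18
f 16 18 4
f 17 1 19
f 17 19 18
f 18 19 20
f 18 20 4
f 19 1 21
f 19 21 20
f 20 21 22
f 20 22 4
f 21 1 23
f 21 23 22
f 22 23 24
f 22 24 4
f 23 1 25
f 23 25 24
f 24 25 26
f 24 26 4
f 25 1 27
f 25 27 26
f 26 27 28
f 26 28 4
f 27 1 29
f 27 29 28
f 28 29 30
f 28 30 4
f 29 1 2
f 29 2 30
f 30 2 3
f 30 3 4
f 31 68 47
f 68 42 71
f 47 71 36
f 68 71 47
f 31 47 43
f 47 36 48
f 43 48 32
f 47 48 43
f 31 43 52
f 43 32 53
f 52 53 38
f 43 53 52
f 31 52 64
f 52 38 67
f 64 67 41
f 52 67 64
f 31 64 68
f 64 41 72
f 68 72 42
f 64 72 68
f 32 48 59
f 48 36 62
f 59 62 40
f 48 62 59
f 36 71 49
f 71 42 70
f 49 70 35
f 71 70 49
f 42 72 69
f 72 41 65
f 69 65 33
f 72 65 69
f 41 67 66
f 67 38 54
f 66 54 37
f 67 54 66
f 38 53 58
f 53 32 55
f 58 55 39
f 53 55 58
f 34 60 46
f 60 40 61
f 46 61 35
f 60 61 46
f 34 46 44
f 46 35 45
f 44 45 33
f 46 45 44
f 34 44 51
f 44 33 50
f 51 50 37
f 44 50 51
f 34 51 56
f 51 37 57
f 56 57 39
f 51 57 56
f 34 56 60
f 56 39 63
f 60 63 40
f 56 63 60
f 35 61 49
f 61 40 62
f 49 62 36
f 61 62 49
f 33 45 69
f 45 35 70
f 69 70 42
f 45 70 69
f 37 50 66
f 50 33 65
f 66 65 41
f 50 65 66
f 39 57 58
f 57 37 54
f 58 54 38
f 57 54 58
f 40 63 59
f 63 39 55
f 59 55 32
f 63 55 59
f 74 76 73
f 77 74 73
f 73 76 75
f 75 77 73
f 74 80 76
f 78 74 77
f 78 80 74
f 76 80 75
f 79 77 75
f 75 80 79
f 79 78 77
f 80 78 79
f 82 81 85
f 82 85 83
f 83 85 86
f 83 86 84
f 85 81 87
f 85 87 86
f 86 87 88
f 86 88 84
f 87 81 89
f 87 89 88
f 88 89 90
f 88 90 84
f 89 81 91
f 89 91 90
f 90 91 92
f 90 92 84
f 91 81 93
f 91 93 92
f 92 93 94
f 92 94 84
f 93 81 95
f 93 95 94
f 94 95 96
f 94 96 84
f 95 81 97
f 95 97 96
f 96 97 98
f 96 98 84
f 97 81 82
f 97 82 98
f 98 82 83
f 98 83 84



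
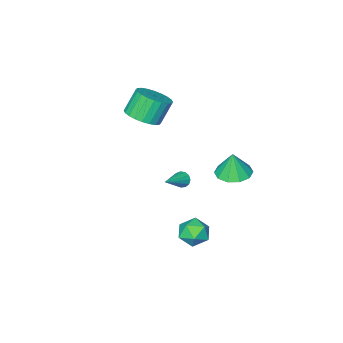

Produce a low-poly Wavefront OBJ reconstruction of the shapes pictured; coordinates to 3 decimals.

v -0.051 3.401 -3.422
v 0.434 2.863 -2.797
v -1.354 3.157 -2.623
v -0.869 2.619 -1.998
v -0.717 3.563 -2.034
v 0.088 3.714 -2.529
v -1.008 2.306 -2.891
v -0.203 2.457 -3.386
v -0.158 2.186 -2.469
v 0.022 2.963 -1.939
v -0.942 3.057 -3.481
v -0.762 3.834 -2.951
v -4.168 -2.73 -3.805
v -3.894 -3.116 -4.086
v -2.592 -2.23 -2.955
v -3.883 -2.858 -4.258
v -3.963 -2.56 -4.286
v -4.108 -2.316 -4.162
v -4.272 -2.203 -3.924
v -4.403 -2.258 -3.649
v -4.459 -2.463 -3.423
v -4.424 -2.752 -3.319
v -4.307 -3.035 -3.369
v -4.146 -3.221 -3.558
v -3.992 -3.251 -3.825
v -3.096 2.999 0.847
v -2.314 2.345 0.798
v -2.984 3.021 2.333
v -2.081 2.93 0.772
v -2.236 3.542 0.774
v -2.719 3.945 0.804
v -3.346 3.987 0.851
v -3.878 3.652 0.896
v -4.111 3.067 0.923
v -3.956 2.456 0.92
v -3.473 2.052 0.89
v -2.846 2.01 0.844
v -2.327 -3.869 1.638
v -1.468 -3.377 2.117
v -2.274 -3.339 3.522
v -3.133 -3.831 3.042
v -1.692 -3.038 1.979
v -2.498 -3 3.384
v -2.013 -2.826 1.789
v -2.819 -2.788 3.194
v -2.382 -2.772 1.576
v -3.188 -2.734 2.981
v -2.742 -2.886 1.373
v -3.548 -2.847 2.777
v -3.039 -3.149 1.209
v -3.845 -3.11 2.614
v -3.228 -3.522 1.111
v -4.034 -3.483 2.516
v -3.28 -3.947 1.093
v -4.086 -3.909 2.498
v -3.186 -4.361 1.158
v -3.992 -4.323 2.563
v -2.962 -4.7 1.296
v -3.768 -4.662 2.701
v -2.641 -4.912 1.486
v -3.447 -4.874 2.891
v -2.272 -4.966 1.699
v -3.078 -4.928 3.104
v -1.912 -4.853 1.903
v -2.718 -4.814 3.307
v -1.615 -4.59 2.066
v -2.421 -4.551 3.471
v -1.426 -4.217 2.164
v -2.232 -4.178 3.569
v -1.374 -3.791 2.182
v -2.18 -3.753 3.587
f 1 12 6
f 1 6 2
f 1 2 8
f 1 8 11
f 1 11 12
f 2 6 10
f 6 12 5
f 12 11 3
f 11 8 7
f 8 2 9
f 4 10 5
f 4 5 3
f 4 3 7
f 4 7 9
f 4 9 10
f 5 10 6
f 3 5 12
f 7 3 11
f 9 7 8
f 10 9 2
f 14 13 16
f 14 16 15
f 16 13 17
f 16 17 15
f 17 13 18
f 17 18 15
f 18 13 19
f 18 19 15
f 19 13 20
f 19 20 15
f 20 13 21
f 20 21 15
f 21 13 22
f 21 22 15
f 22 13 23
f 22 23 15
f 23 13 24
f 23 24 15
f 24 13 25
f 24 25 15
f 25 13 14
f 25 14 15
f 27 26 29
f 27 29 28
f 29 26 30
f 29 30 28
f 30 26 31
f 30 31 28
f 31 26 32
f 31 32 28
f 32 26 33
f 32 33 28
f 33 26 34
f 33 34 28
f 34 26 35
f 34 35 28
f 35 26 36
f 35 36 28
f 36 26 37
f 36 37 28
f 37 26 27
f 37 27 28
f 39 38 42
f 39 42 40
f 40 42 43
f 40 43 41
f 42 38 44
f 42 44 43
f 43 44 45
f 43 45 41
f 44 38 46
f 44 46 45
f 45 46 47
f 45 47 41
f 46 38 48
f 46 48 47
f 47 48 49
f 47 49 41
f 48 38 50
f 48 50 49
f 49 50 51
f 49 51 41
f 50 38 52
f 50 52 51
f 51 52 53
f 51 53 41
f 52 38 54
f 52 54 53
f 53 54 55
f 53 55 41
f 54 38 56
f 54 56 55
f 55 56 57
f 55 57 41
f 56 38 58
f 56 58 57
f 57 58 59
f 57 59 41
f 58 38 60
f 58 60 59
f 59 60 61
f 59 61 41
f 60 38 62
f 60 62 61
f 61 62 63
f 61 63 41
f 62 38 64
f 62 64 63
f 63 64 65
f 63 65 41
f 64 38 66
f 64 66 65
f 65 66 67
f 65 67 41
f 66 38 68
f 66 68 67
f 67 68 69
f 67 69 41
f 68 38 70
f 68 70 69
f 69 70 71
f 69 71 41
f 70 38 39
f 70 39 71
f 71 39 40
f 71 40 41



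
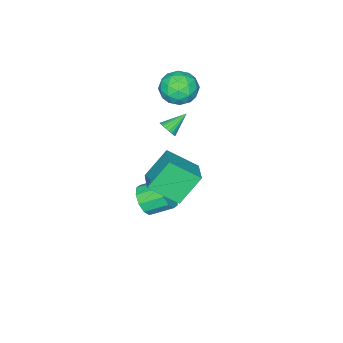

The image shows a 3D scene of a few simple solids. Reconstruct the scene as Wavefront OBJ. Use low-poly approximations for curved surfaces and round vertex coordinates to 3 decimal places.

v 1.243 -0.703 -4.101
v 1.835 -0.847 -3.245
v 1.009 0.278 -2.484
v 0.417 0.423 -3.339
v 2.118 -0.392 -3.611
v 1.292 0.734 -2.85
v 2.067 -0.055 -4.163
v 1.241 1.07 -3.402
v 1.702 0.034 -4.692
v 0.875 1.159 -3.931
v 1.161 -0.158 -4.995
v 0.335 0.967 -4.233
v 0.651 -0.558 -4.956
v -0.175 0.567 -4.195
v 0.368 -1.014 -4.59
v -0.458 0.112 -3.829
v 0.419 -1.35 -4.038
v -0.407 -0.225 -3.277
v 0.785 -1.439 -3.509
v -0.042 -0.314 -2.748
v 1.325 -1.247 -3.207
v 0.499 -0.122 -2.445
v 1.788 3.675 2.234
v 2.721 2.213 3.401
v 2.978 4.867 2.778
v 3.91 3.405 3.944
v 3.03 3.175 0.616
v 3.962 1.713 1.782
v 4.219 4.367 1.159
v 5.152 2.905 2.326
v -4.134 -1.331 2.336
v -3.287 -0.661 2.967
v -2.833 -2.879 2.233
v -1.986 -2.209 2.864
v -3.021 -2.611 3.441
v -3.825 -1.655 3.504
v -2.295 -1.885 1.696
v -3.099 -0.929 1.759
v -2.15 -1.004 2.572
v -2.599 -1.452 3.65
v -3.521 -2.088 1.55
v -3.97 -2.536 2.628
v -3.825 -0.86 2.661
v -2.295 -2.68 2.539
v -2.904 -2.916 2.878
v -2.406 -2.523 3.249
v -4.141 -1.444 2.976
v -3.643 -1.05 3.347
v -3.487 -2.197 3.626
v -2.477 -2.49 1.853
v -1.979 -2.096 2.224
v -3.714 -1.017 1.951
v -3.216 -0.624 2.322
v -2.633 -1.343 1.574
v -2.658 -0.668 2.799
v -1.894 -1.578 2.739
v -2.076 -1.387 2.052
v -2.548 -0.825 2.089
v -2.922 -0.931 3.433
v -2.158 -1.841 3.372
v -2.766 -2.078 3.711
v -3.239 -1.516 3.749
v -2.254 -1.133 3.201
v -3.962 -1.699 1.828
v -3.198 -2.609 1.767
v -2.881 -2.024 1.451
v -3.354 -1.462 1.489
v -4.226 -1.962 2.461
v -3.462 -2.872 2.401
v -3.572 -2.715 3.111
v -4.044 -2.153 3.148
v -3.866 -2.407 1.999
v -2.436 -2.119 -1.036
v -2.212 -2.432 -0.524
v -3.744 -1.761 -0.244
v -2.12 -2.186 -0.484
v -2.082 -1.928 -0.538
v -2.106 -1.703 -0.679
v -2.187 -1.551 -0.881
v -2.311 -1.496 -1.111
v -2.456 -1.55 -1.327
v -2.598 -1.701 -1.493
v -2.713 -1.926 -1.58
v -2.779 -2.183 -1.573
v -2.786 -2.43 -1.473
v -2.733 -2.623 -1.297
v -2.628 -2.728 -1.077
v -2.49 -2.729 -0.849
v -2.343 -2.624 -0.654
f 2 1 5
f 2 5 3
f 3 5 6
f 3 6 4
f 5 1 7
f 5 7 6
f 6 7 8
f 6 8 4
f 7 1 9
f 7 9 8
f 8 9 10
f 8 10 4
f 9 1 11
f 9 11 10
f 10 11 12
f 10 12 4
f 11 1 13
f 11 13 12
f 12 13 14
f 12 14 4
f 13 1 15
f 13 15 14
f 14 15 16
f 14 16 4
f 15 1 17
f 15 17 16
f 16 17 18
f 16 18 4
f 17 1 19
f 17 19 18
f 18 19 20
f 18 20 4
f 19 1 21
f 19 21 20
f 20 21 22
f 20 22 4
f 21 1 2
f 21 2 22
f 22 2 3
f 22 3 4
f 24 26 23
f 27 24 23
f 23 26 25
f 25 27 23
f 24 30 26
f 28 24 27
f 28 30 24
f 26 30 25
f 29 27 25
f 25 30 29
f 29 28 27
f 30 28 29
f 31 68 47
f 68 42 71
f 47 71 36
f 68 71 47
f 31 47 43
f 47 36 48
f 43 48 32
f 47 48 43
f 31 43 52
f 43 32 53
f 52 53 38
f 43 53 52
f 31 52 64
f 52 38 67
f 64 67 41
f 52 67 64
f 31 64 68
f 64 41 72
f 68 72 42
f 64 72 68
f 32 48 59
f 48 36 62
f 59 62 40
f 48 62 59
f 36 71 49
f 71 42 70
f 49 70 35
f 71 70 49
f 42 72 69
f 72 41 65
f 69 65 33
f 72 65 69
f 41 67 66
f 67 38 54
f 66 54 37
f 67 54 66
f 38 53 58
f 53 32 55
f 58 55 39
f 53 55 58
f 34 60 46
f 60 40 61
f 46 61 35
f 60 61 46
f 34 46 44
f 46 35 45
f 44 45 33
f 46 45 44
f 34 44 51
f 44 33 50
f 51 50 37
f 44 50 51
f 34 51 56
f 51 37 57
f 56 57 39
f 51 57 56
f 34 56 60
f 56 39 63
f 60 63 40
f 56 63 60
f 35 61 49
f 61 40 62
f 49 62 36
f 61 62 49
f 33 45 69
f 45 35 70
f 69 70 42
f 45 70 69
f 37 50 66
f 50 33 65
f 66 65 41
f 50 65 66
f 39 57 58
f 57 37 54
f 58 54 38
f 57 54 58
f 40 63 59
f 63 39 55
f 59 55 32
f 63 55 59
f 74 73 76
f 74 76 75
f 76 73 77
f 76 77 75
f 77 73 78
f 77 78 75
f 78 73 79
f 78 79 75
f 79 73 80
f 79 80 75
f 80 73 81
f 80 81 75
f 81 73 82
f 81 82 75
f 82 73 83
f 82 83 75
f 83 73 84
f 83 84 75
f 84 73 85
f 84 85 75
f 85 73 86
f 85 86 75
f 86 73 87
f 86 87 75
f 87 73 88
f 87 88 75
f 88 73 89
f 88 89 75
f 89 73 74
f 89 74 75



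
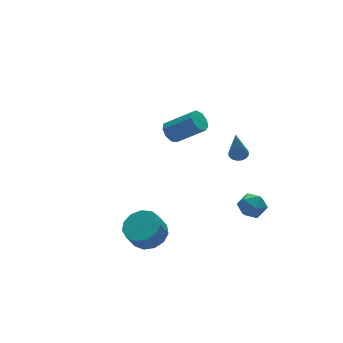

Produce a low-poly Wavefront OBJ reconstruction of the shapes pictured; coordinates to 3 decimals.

v 1.545 4.048 0.56
v 2.126 4.295 0.214
v 3.316 3.259 1.475
v 2.735 3.012 1.82
v 2.005 4.601 0.58
v 3.195 3.566 1.841
v 1.668 4.649 0.936
v 2.859 3.613 2.197
v 1.274 4.415 1.117
v 2.465 3.379 2.378
v 1.006 4.01 1.036
v 2.197 2.974 2.297
v 0.991 3.622 0.733
v 2.181 2.586 1.994
v 1.234 3.434 0.348
v 2.425 2.398 1.609
v 1.623 3.533 0.063
v 2.813 2.497 1.323
v 1.975 3.873 0.009
v 3.166 2.837 1.27
v 2.163 -2.185 3.002
v 2.612 -2.462 3.046
v 1.757 -2.535 4.918
v 2.679 -2.258 3.098
v 2.656 -2.042 3.132
v 2.548 -1.85 3.145
v 2.374 -1.716 3.132
v 2.163 -1.663 3.097
v 1.952 -1.701 3.046
v 1.777 -1.822 2.987
v 1.67 -2.005 2.93
v 1.647 -2.22 2.886
v 1.714 -2.429 2.862
v 1.858 -2.595 2.862
v 2.055 -2.691 2.886
v 2.271 -2.699 2.931
v 2.468 -2.618 2.987
v -2.019 -0.224 -3.41
v -1.165 0.211 -2.911
v -1.707 0.059 -1.851
v -2.561 -0.376 -2.35
v -1.543 0.671 -3.038
v -2.084 0.519 -1.978
v -2.071 0.847 -3.283
v -2.613 0.695 -2.223
v -2.583 0.683 -3.568
v -3.125 0.531 -2.508
v -2.916 0.231 -3.803
v -3.458 0.079 -2.743
v -2.964 -0.365 -3.913
v -3.506 -0.517 -2.853
v -2.712 -0.917 -3.864
v -3.254 -1.069 -2.804
v -2.24 -1.249 -3.67
v -2.782 -1.401 -2.61
v -1.698 -1.255 -3.394
v -2.24 -1.407 -2.334
v -1.258 -0.934 -3.123
v -1.799 -1.086 -2.063
v -1.059 -0.388 -2.943
v -1.601 -0.54 -1.883
v 2.409 -1.689 -1.573
v 3.195 -1.532 -1.919
v 2.845 -2.968 -1.161
v 3.631 -2.811 -1.507
v 3.371 -2.373 -0.798
v 3.101 -1.583 -1.052
v 2.939 -2.917 -2.028
v 2.669 -2.127 -2.282
v 3.522 -2.291 -2.199
v 3.789 -1.955 -1.44
v 2.251 -2.545 -1.64
v 2.518 -2.209 -0.881
f 2 1 5
f 2 5 3
f 3 5 6
f 3 6 4
f 5 1 7
f 5 7 6
f 6 7 8
f 6 8 4
f 7 1 9
f 7 9 8
f 8 9 10
f 8 10 4
f 9 1 11
f 9 11 10
f 10 11 12
f 10 12 4
f 11 1 13
f 11 13 12
f 12 13 14
f 12 14 4
f 13 1 15
f 13 15 14
f 14 15 16
f 14 16 4
f 15 1 17
f 15 17 16
f 16 17 18
f 16 18 4
f 17 1 19
f 17 19 18
f 18 19 20
f 18 20 4
f 19 1 2
f 19 2 20
f 20 2 3
f 20 3 4
f 22 21 24
f 22 24 23
f 24 21 25
f 24 25 23
f 25 21 26
f 25 26 23
f 26 21 27
f 26 27 23
f 27 21 28
f 27 28 23
f 28 21 29
f 28 29 23
f 29 21 30
f 29 30 23
f 30 21 31
f 30 31 23
f 31 21 32
f 31 32 23
f 32 21 33
f 32 33 23
f 33 21 34
f 33 34 23
f 34 21 35
f 34 35 23
f 35 21 36
f 35 36 23
f 36 21 37
f 36 37 23
f 37 21 22
f 37 22 23
f 39 38 42
f 39 42 40
f 40 42 43
f 40 43 41
f 42 38 44
f 42 44 43
f 43 44 45
f 43 45 41
f 44 38 46
f 44 46 45
f 45 46 47
f 45 47 41
f 46 38 48
f 46 48 47
f 47 48 49
f 47 49 41
f 48 38 50
f 48 50 49
f 49 50 51
f 49 51 41
f 50 38 52
f 50 52 51
f 51 52 53
f 51 53 41
f 52 38 54
f 52 54 53
f 53 54 55
f 53 55 41
f 54 38 56
f 54 56 55
f 55 56 57
f 55 57 41
f 56 38 58
f 56 58 57
f 57 58 59
f 57 59 41
f 58 38 60
f 58 60 59
f 59 60 61
f 59 61 41
f 60 38 39
f 60 39 61
f 61 39 40
f 61 40 41
f 62 73 67
f 62 67 63
f 62 63 69
f 62 69 72
f 62 72 73
f 63 67 71
f 67 73 66
f 73 72 64
f 72 69 68
f 69 63 70
f 65 71 66
f 65 66 64
f 65 64 68
f 65 68 70
f 65 70 71
f 66 71 67
f 64 66 73
f 68 64 72
f 70 68 69
f 71 70 63



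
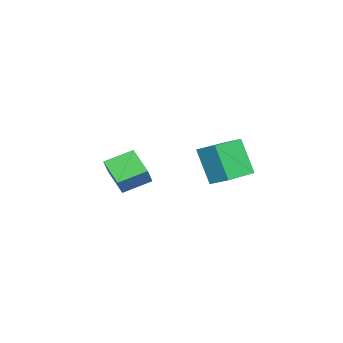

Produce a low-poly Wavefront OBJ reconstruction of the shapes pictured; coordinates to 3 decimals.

v 1.75 0.641 -1.21
v 1.225 0.084 0.206
v 2.104 1.337 -0.805
v 1.579 0.781 0.611
v 3.041 -0.121 -1.031
v 2.516 -0.677 0.385
v 3.395 0.576 -0.626
v 2.87 0.019 0.79
v -2.078 -4.756 -3.105
v -2.581 -3.69 -2.633
v -1.227 -4.052 -3.79
v -1.73 -2.985 -3.319
v -1.35 -4.795 -2.241
v -1.853 -3.728 -1.77
v -0.499 -4.09 -2.927
v -1.002 -3.024 -2.455
f 2 4 1
f 5 2 1
f 1 4 3
f 3 5 1
f 2 8 4
f 6 2 5
f 6 8 2
f 4 8 3
f 7 5 3
f 3 8 7
f 7 6 5
f 8 6 7
f 10 12 9
f 13 10 9
f 9 12 11
f 11 13 9
f 10 16 12
f 14 10 13
f 14 16 10
f 12 16 11
f 15 13 11
f 11 16 15
f 15 14 13
f 16 14 15



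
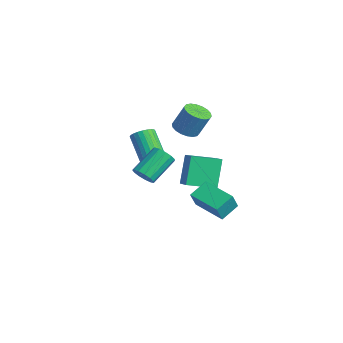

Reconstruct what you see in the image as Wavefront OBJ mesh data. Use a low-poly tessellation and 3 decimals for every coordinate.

v 3.868 -3.853 2.558
v 4.552 -3.732 2.748
v 3.996 -2.287 3.832
v 3.312 -2.407 3.642
v 4.484 -3.509 2.416
v 3.929 -2.064 3.5
v 4.221 -3.395 2.129
v 3.666 -1.95 3.213
v 3.846 -3.426 1.978
v 3.291 -1.981 3.062
v 3.477 -3.593 2.012
v 2.922 -2.147 3.096
v 3.233 -3.842 2.218
v 2.678 -2.396 3.302
v 3.19 -4.094 2.533
v 2.635 -2.649 3.617
v 3.362 -4.27 2.856
v 2.807 -2.825 3.94
v 3.695 -4.313 3.084
v 3.14 -2.868 4.168
v 4.082 -4.21 3.145
v 3.527 -2.765 4.229
v 4.402 -3.994 3.02
v 3.847 -2.548 4.104
v 2.385 -0.146 -1.408
v 2.043 0.945 -0.79
v 4.259 0.622 -1.727
v 3.917 1.713 -1.109
v 2.783 -0.653 -0.291
v 2.441 0.438 0.327
v 4.657 0.115 -0.61
v 4.315 1.206 0.008
v -3.075 1.239 -3.105
v -3.875 1.908 -1.259
v -2.716 3.066 -3.612
v -3.516 3.735 -1.766
v -2.004 1.165 -2.614
v -2.804 1.834 -0.768
v -1.645 2.992 -3.121
v -2.445 3.661 -1.275
v -3.938 1.96 0.907
v -3.267 2.407 0.553
v -2.851 3.006 2.1
v -3.522 2.56 2.453
v -3.562 2.663 0.533
v -3.147 3.263 2.08
v -3.932 2.78 0.587
v -3.516 3.38 2.134
v -4.303 2.735 0.704
v -3.887 3.334 2.251
v -4.601 2.536 0.862
v -4.186 3.136 2.408
v -4.769 2.224 1.028
v -4.353 2.823 2.574
v -4.771 1.859 1.17
v -4.356 2.458 2.717
v -4.609 1.514 1.26
v -4.193 2.113 2.807
v -4.313 1.257 1.28
v -3.898 1.857 2.827
v -3.944 1.14 1.226
v -3.528 1.74 2.773
v -3.573 1.186 1.109
v -3.157 1.785 2.656
v -3.274 1.384 0.952
v -2.859 1.984 2.498
v -3.107 1.697 0.786
v -2.691 2.296 2.332
v -3.104 2.062 0.643
v -2.689 2.661 2.19
v -0.803 -1.382 0.815
v -0.389 -1.844 1.236
v -1.822 -1.9 2.586
v -2.237 -1.438 2.165
v -0.304 -1.582 1.337
v -1.737 -1.639 2.687
v -0.295 -1.291 1.359
v -1.728 -1.347 2.709
v -0.363 -1.013 1.297
v -1.797 -1.069 2.648
v -0.499 -0.791 1.163
v -1.932 -0.848 2.513
v -0.681 -0.659 0.975
v -2.114 -0.716 2.325
v -0.881 -0.638 0.763
v -2.315 -0.694 2.113
v -1.07 -0.729 0.559
v -2.503 -0.786 1.909
v -1.218 -0.92 0.394
v -2.651 -0.976 1.744
v -1.303 -1.181 0.293
v -2.736 -1.238 1.643
v -1.312 -1.473 0.271
v -2.745 -1.529 1.621
v -1.243 -1.751 0.332
v -2.677 -1.807 1.683
v -1.108 -1.972 0.467
v -2.541 -2.029 1.817
v -0.926 -2.104 0.655
v -2.359 -2.161 2.005
v -0.725 -2.126 0.867
v -2.159 -2.182 2.217
v -0.537 -2.034 1.071
v -1.97 -2.091 2.421
f 2 1 5
f 2 5 3
f 3 5 6
f 3 6 4
f 5 1 7
f 5 7 6
f 6 7 8
f 6 8 4
f 7 1 9
f 7 9 8
f 8 9 10
f 8 10 4
f 9 1 11
f 9 11 10
f 10 11 12
f 10 12 4
f 11 1 13
f 11 13 12
f 12 13 14
f 12 14 4
f 13 1 15
f 13 15 14
f 14 15 16
f 14 16 4
f 15 1 17
f 15 17 16
f 16 17 18
f 16 18 4
f 17 1 19
f 17 19 18
f 18 19 20
f 18 20 4
f 19 1 21
f 19 21 20
f 20 21 22
f 20 22 4
f 21 1 23
f 21 23 22
f 22 23 24
f 22 24 4
f 23 1 2
f 23 2 24
f 24 2 3
f 24 3 4
f 26 28 25
f 29 26 25
f 25 28 27
f 27 29 25
f 26 32 28
f 30 26 29
f 30 32 26
f 28 32 27
f 31 29 27
f 27 32 31
f 31 30 29
f 32 30 31
f 34 36 33
f 37 34 33
f 33 36 35
f 35 37 33
f 34 40 36
f 38 34 37
f 38 40 34
f 36 40 35
f 39 37 35
f 35 40 39
f 39 38 37
f 40 38 39
f 42 41 45
f 42 45 43
f 43 45 46
f 43 46 44
f 45 41 47
f 45 47 46
f 46 47 48
f 46 48 44
f 47 41 49
f 47 49 48
f 48 49 50
f 48 50 44
f 49 41 51
f 49 51 50
f 50 51 52
f 50 52 44
f 51 41 53
f 51 53 52
f 52 53 54
f 52 54 44
f 53 41 55
f 53 55 54
f 54 55 56
f 54 56 44
f 55 41 57
f 55 57 56
f 56 57 58
f 56 58 44
f 57 41 59
f 57 59 58
f 58 59 60
f 58 60 44
f 59 41 61
f 59 61 60
f 60 61 62
f 60 62 44
f 61 41 63
f 61 63 62
f 62 63 64
f 62 64 44
f 63 41 65
f 63 65 64
f 64 65 66
f 64 66 44
f 65 41 67
f 65 67 66
f 66 67 68
f 66 68 44
f 67 41 69
f 67 69 68
f 68 69 70
f 68 70 44
f 69 41 42
f 69 42 70
f 70 42 43
f 70 43 44
f 72 71 75
f 72 75 73
f 73 75 76
f 73 76 74
f 75 71 77
f 75 77 76
f 76 77 78
f 76 78 74
f 77 71 79
f 77 79 78
f 78 79 80
f 78 80 74
f 79 71 81
f 79 81 80
f 80 81 82
f 80 82 74
f 81 71 83
f 81 83 82
f 82 83 84
f 82 84 74
f 83 71 85
f 83 85 84
f 84 85 86
f 84 86 74
f 85 71 87
f 85 87 86
f 86 87 88
f 86 88 74
f 87 71 89
f 87 89 88
f 88 89 90
f 88 90 74
f 89 71 91
f 89 91 90
f 90 91 92
f 90 92 74
f 91 71 93
f 91 93 92
f 92 93 94
f 92 94 74
f 93 71 95
f 93 95 94
f 94 95 96
f 94 96 74
f 95 71 97
f 95 97 96
f 96 97 98
f 96 98 74
f 97 71 99
f 97 99 98
f 98 99 100
f 98 100 74
f 99 71 101
f 99 101 100
f 100 101 102
f 100 102 74
f 101 71 103
f 101 103 102
f 102 103 104
f 102 104 74
f 103 71 72
f 103 72 104
f 104 72 73
f 104 73 74



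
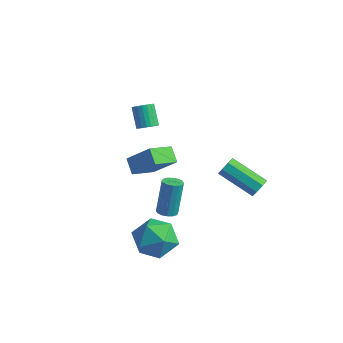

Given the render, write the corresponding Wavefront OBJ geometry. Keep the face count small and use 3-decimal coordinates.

v 0.469 -0.494 2.561
v 0.831 -0.098 2.624
v 0.152 0.371 3.563
v -0.209 -0.026 3.499
v 0.688 -0.008 2.476
v 0.009 0.461 3.415
v 0.508 -0.002 2.342
v -0.171 0.467 3.281
v 0.321 -0.081 2.247
v -0.358 0.388 3.186
v 0.16 -0.231 2.205
v -0.519 0.237 3.144
v 0.052 -0.427 2.225
v -0.627 0.042 3.164
v 0.016 -0.635 2.303
v -0.663 -0.166 3.242
v 0.059 -0.818 2.425
v -0.62 -0.349 3.364
v 0.173 -0.946 2.571
v -0.506 -0.477 3.51
v 0.338 -0.995 2.715
v -0.341 -0.526 3.654
v 0.526 -0.958 2.833
v -0.153 -0.489 3.771
v 0.704 -0.84 2.903
v 0.025 -0.371 3.842
v 0.841 -0.663 2.914
v 0.162 -0.194 3.853
v 0.915 -0.457 2.864
v 0.236 0.012 3.803
v 0.911 -0.257 2.761
v 0.232 0.212 3.7
v 2.14 -1.103 -2.538
v 2.633 -1.275 -2.451
v 2.514 -0.69 -0.615
v 2.02 -0.517 -0.702
v 2.662 -1.014 -2.532
v 2.543 -0.429 -0.696
v 2.551 -0.778 -2.614
v 2.432 -0.193 -0.779
v 2.33 -0.628 -2.677
v 2.211 -0.043 -0.841
v 2.058 -0.605 -2.702
v 1.938 -0.02 -0.866
v 1.807 -0.716 -2.683
v 1.688 -0.131 -0.847
v 1.646 -0.93 -2.625
v 1.527 -0.345 -0.789
v 1.617 -1.191 -2.544
v 1.498 -0.606 -0.708
v 1.728 -1.427 -2.461
v 1.609 -0.842 -0.626
v 1.949 -1.577 -2.399
v 1.83 -0.992 -0.563
v 2.222 -1.6 -2.374
v 2.102 -1.015 -0.538
v 2.472 -1.489 -2.393
v 2.353 -0.904 -0.557
v 4.642 2.912 -2.098
v 4.944 2.739 -1.597
v 3.121 2.375 -0.621
v 2.818 2.548 -1.122
v 4.851 3.196 -1.601
v 3.028 2.833 -0.625
v 4.635 3.487 -1.896
v 2.812 3.124 -0.92
v 4.423 3.441 -2.309
v 2.6 3.077 -1.333
v 4.339 3.085 -2.599
v 2.516 2.721 -1.623
v 4.432 2.627 -2.595
v 2.609 2.264 -1.619
v 4.648 2.336 -2.3
v 2.825 1.973 -1.324
v 4.86 2.383 -1.887
v 3.037 2.019 -0.911
v 3.134 -2.034 -2.638
v 3.546 -2.523 -1.599
v 2.714 -3.837 -3.321
v 3.126 -4.326 -2.282
v 2.096 -3.674 -2.282
v 2.355 -2.559 -1.86
v 3.905 -3.801 -3.06
v 4.164 -2.686 -2.638
v 4.022 -3.615 -1.86
v 2.904 -3.537 -1.38
v 3.356 -2.823 -3.54
v 2.238 -2.745 -3.06
v 2.608 -4.156 2.667
v 1.984 -3.795 3.206
v 2.869 -2.935 2.152
v 2.245 -2.574 2.691
v 3.775 -3.906 3.849
v 3.151 -3.545 4.388
v 4.036 -2.685 3.334
v 3.412 -2.324 3.873
f 2 1 5
f 2 5 3
f 3 5 6
f 3 6 4
f 5 1 7
f 5 7 6
f 6 7 8
f 6 8 4
f 7 1 9
f 7 9 8
f 8 9 10
f 8 10 4
f 9 1 11
f 9 11 10
f 10 11 12
f 10 12 4
f 11 1 13
f 11 13 12
f 12 13 14
f 12 14 4
f 13 1 15
f 13 15 14
f 14 15 16
f 14 16 4
f 15 1 17
f 15 17 16
f 16 17 18
f 16 18 4
f 17 1 19
f 17 19 18
f 18 19 20
f 18 20 4
f 19 1 21
f 19 21 20
f 20 21 22
f 20 22 4
f 21 1 23
f 21 23 22
f 22 23 24
f 22 24 4
f 23 1 25
f 23 25 24
f 24 25 26
f 24 26 4
f 25 1 27
f 25 27 26
f 26 27 28
f 26 28 4
f 27 1 29
f 27 29 28
f 28 29 30
f 28 30 4
f 29 1 31
f 29 31 30
f 30 31 32
f 30 32 4
f 31 1 2
f 31 2 32
f 32 2 3
f 32 3 4
f 34 33 37
f 34 37 35
f 35 37 38
f 35 38 36
f 37 33 39
f 37 39 38
f 38 39 40
f 38 40 36
f 39 33 41
f 39 41 40
f 40 41 42
f 40 42 36
f 41 33 43
f 41 43 42
f 42 43 44
f 42 44 36
f 43 33 45
f 43 45 44
f 44 45 46
f 44 46 36
f 45 33 47
f 45 47 46
f 46 47 48
f 46 48 36
f 47 33 49
f 47 49 48
f 48 49 50
f 48 50 36
f 49 33 51
f 49 51 50
f 50 51 52
f 50 52 36
f 51 33 53
f 51 53 52
f 52 53 54
f 52 54 36
f 53 33 55
f 53 55 54
f 54 55 56
f 54 56 36
f 55 33 57
f 55 57 56
f 56 57 58
f 56 58 36
f 57 33 34
f 57 34 58
f 58 34 35
f 58 35 36
f 60 59 63
f 60 63 61
f 61 63 64
f 61 64 62
f 63 59 65
f 63 65 64
f 64 65 66
f 64 66 62
f 65 59 67
f 65 67 66
f 66 67 68
f 66 68 62
f 67 59 69
f 67 69 68
f 68 69 70
f 68 70 62
f 69 59 71
f 69 71 70
f 70 71 72
f 70 72 62
f 71 59 73
f 71 73 72
f 72 73 74
f 72 74 62
f 73 59 75
f 73 75 74
f 74 75 76
f 74 76 62
f 75 59 60
f 75 60 76
f 76 60 61
f 76 61 62
f 77 88 82
f 77 82 78
f 77 78 84
f 77 84 87
f 77 87 88
f 78 82 86
f 82 88 81
f 88 87 79
f 87 84 83
f 84 78 85
f 80 86 81
f 80 81 79
f 80 79 83
f 80 83 85
f 80 85 86
f 81 86 82
f 79 81 88
f 83 79 87
f 85 83 84
f 86 85 78
f 90 92 89
f 93 90 89
f 89 92 91
f 91 93 89
f 90 96 92
f 94 90 93
f 94 96 90
f 92 96 91
f 95 93 91
f 91 96 95
f 95 94 93
f 96 94 95



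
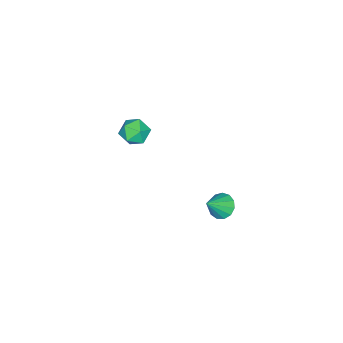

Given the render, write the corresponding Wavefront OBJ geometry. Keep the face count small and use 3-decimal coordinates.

v 0.68 2.986 -3.42
v 1.158 3.029 -3.873
v 1.54 2.714 -2.54
v 1.119 3.37 -3.73
v 0.94 3.589 -3.488
v 0.679 3.616 -3.224
v 0.419 3.444 -3.023
v 0.241 3.126 -2.948
v 0.203 2.764 -3.023
v 0.316 2.472 -3.223
v 0.545 2.343 -3.487
v 0.817 2.419 -3.729
v 1.046 2.675 -3.873
v -2.647 -2.469 -3.729
v -1.959 -2.628 -3.355
v -2.561 -3.592 -4.365
v -1.873 -3.751 -3.991
v -2.56 -3.75 -3.582
v -2.612 -3.057 -3.189
v -1.908 -3.163 -4.531
v -1.96 -2.47 -4.138
v -1.502 -3.058 -3.851
v -1.905 -3.421 -3.264
v -2.615 -2.799 -4.456
v -3.018 -3.162 -3.869
f 2 1 4
f 2 4 3
f 4 1 5
f 4 5 3
f 5 1 6
f 5 6 3
f 6 1 7
f 6 7 3
f 7 1 8
f 7 8 3
f 8 1 9
f 8 9 3
f 9 1 10
f 9 10 3
f 10 1 11
f 10 11 3
f 11 1 12
f 11 12 3
f 12 1 13
f 12 13 3
f 13 1 2
f 13 2 3
f 14 25 19
f 14 19 15
f 14 15 21
f 14 21 24
f 14 24 25
f 15 19 23
f 19 25 18
f 25 24 16
f 24 21 20
f 21 15 22
f 17 23 18
f 17 18 16
f 17 16 20
f 17 20 22
f 17 22 23
f 18 23 19
f 16 18 25
f 20 16 24
f 22 20 21
f 23 22 15



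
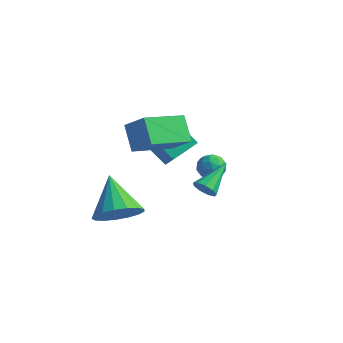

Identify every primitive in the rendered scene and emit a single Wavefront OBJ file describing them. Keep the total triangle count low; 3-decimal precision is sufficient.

v -3.691 2.793 -2.519
v -3.253 3.97 -1.999
v -2.796 2.779 -3.242
v -2.358 3.957 -2.722
v -2.622 1.803 -1.178
v -2.184 2.981 -0.658
v -1.727 1.79 -1.901
v -1.289 2.967 -1.381
v -0.372 2.47 -2.056
v 0.281 2.559 -1.986
v -0.281 1.481 -1.654
v 0.372 1.57 -1.584
v -0.051 1.908 -1.202
v -0.107 2.519 -1.451
v 0.107 1.521 -2.189
v 0.051 2.132 -2.438
v 0.577 1.972 -2.068
v 0.479 2.211 -1.458
v -0.479 1.829 -2.182
v -0.577 2.068 -1.572
v -0.054 2.601 -2.056
v 0.054 1.439 -1.584
v -0.195 1.637 -1.359
v 0.189 1.689 -1.318
v -0.282 2.578 -1.742
v 0.102 2.63 -1.701
v -0.093 2.247 -1.24
v -0.102 1.41 -1.939
v 0.282 1.462 -1.898
v -0.189 2.351 -2.322
v 0.195 2.403 -2.281
v 0.093 1.793 -2.4
v 0.504 2.309 -2.064
v 0.558 1.727 -1.827
v 0.402 1.699 -2.183
v 0.369 2.058 -2.329
v 0.447 2.449 -1.705
v 0.5 1.868 -1.469
v 0.252 2.066 -1.244
v 0.218 2.426 -1.39
v 0.621 2.104 -1.753
v -0.5 2.172 -2.171
v -0.447 1.591 -1.935
v -0.218 1.614 -2.25
v -0.252 1.974 -2.396
v -0.558 2.313 -1.813
v -0.504 1.731 -1.576
v -0.369 1.982 -1.311
v -0.402 2.341 -1.457
v -0.621 1.936 -1.887
v 1.612 -0.959 -0.766
v 1.804 -1.213 -0.318
v 1.708 0.439 -0.014
v 2.09 -1.113 -0.541
v 2.152 -0.94 -0.869
v 1.962 -0.776 -1.15
v 1.608 -0.698 -1.25
v 1.256 -0.741 -1.125
v 1.071 -0.887 -0.832
v 1.139 -1.066 -0.508
v 1.428 -1.195 -0.305
v -1.89 -1.896 -3.155
v -1.036 -1.743 -2.495
v -3.07 -0.864 -1.865
v -1.023 -1.33 -2.814
v -1.208 -1.047 -3.21
v -1.55 -0.958 -3.594
v -1.97 -1.084 -3.878
v -2.371 -1.396 -3.995
v -2.662 -1.823 -3.92
v -2.776 -2.266 -3.67
v -2.687 -2.624 -3.302
v -2.416 -2.816 -2.9
v -2.023 -2.797 -2.556
v -1.601 -2.571 -2.35
v -1.244 -2.191 -2.328
v -2.29 -0.363 -0.401
v -3.064 0.233 0.56
v -1.634 1.544 -1.055
v -2.408 2.14 -0.094
v -1.272 -0.42 0.454
v -2.046 0.176 1.415
v -0.616 1.487 -0.2
v -1.39 2.083 0.761
f 2 4 1
f 5 2 1
f 1 4 3
f 3 5 1
f 2 8 4
f 6 2 5
f 6 8 2
f 4 8 3
f 7 5 3
f 3 8 7
f 7 6 5
f 8 6 7
f 9 46 25
f 46 20 49
f 25 49 14
f 46 49 25
f 9 25 21
f 25 14 26
f 21 26 10
f 25 26 21
f 9 21 30
f 21 10 31
f 30 31 16
f 21 31 30
f 9 30 42
f 30 16 45
f 42 45 19
f 30 45 42
f 9 42 46
f 42 19 50
f 46 50 20
f 42 50 46
f 10 26 37
f 26 14 40
f 37 40 18
f 26 40 37
f 14 49 27
f 49 20 48
f 27 48 13
f 49 48 27
f 20 50 47
f 50 19 43
f 47 43 11
f 50 43 47
f 19 45 44
f 45 16 32
f 44 32 15
f 45 32 44
f 16 31 36
f 31 10 33
f 36 33 17
f 31 33 36
f 12 38 24
f 38 18 39
f 24 39 13
f 38 39 24
f 12 24 22
f 24 13 23
f 22 23 11
f 24 23 22
f 12 22 29
f 22 11 28
f 29 28 15
f 22 28 29
f 12 29 34
f 29 15 35
f 34 35 17
f 29 35 34
f 12 34 38
f 34 17 41
f 38 41 18
f 34 41 38
f 13 39 27
f 39 18 40
f 27 40 14
f 39 40 27
f 11 23 47
f 23 13 48
f 47 48 20
f 23 48 47
f 15 28 44
f 28 11 43
f 44 43 19
f 28 43 44
f 17 35 36
f 35 15 32
f 36 32 16
f 35 32 36
f 18 41 37
f 41 17 33
f 37 33 10
f 41 33 37
f 52 51 54
f 52 54 53
f 54 51 55
f 54 55 53
f 55 51 56
f 55 56 53
f 56 51 57
f 56 57 53
f 57 51 58
f 57 58 53
f 58 51 59
f 58 59 53
f 59 51 60
f 59 60 53
f 60 51 61
f 60 61 53
f 61 51 52
f 61 52 53
f 63 62 65
f 63 65 64
f 65 62 66
f 65 66 64
f 66 62 67
f 66 67 64
f 67 62 68
f 67 68 64
f 68 62 69
f 68 69 64
f 69 62 70
f 69 70 64
f 70 62 71
f 70 71 64
f 71 62 72
f 71 72 64
f 72 62 73
f 72 73 64
f 73 62 74
f 73 74 64
f 74 62 75
f 74 75 64
f 75 62 76
f 75 76 64
f 76 62 63
f 76 63 64
f 78 80 77
f 81 78 77
f 77 80 79
f 79 81 77
f 78 84 80
f 82 78 81
f 82 84 78
f 80 84 79
f 83 81 79
f 79 84 83
f 83 82 81
f 84 82 83



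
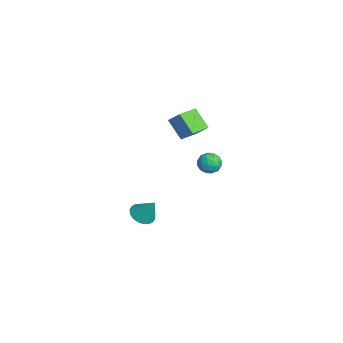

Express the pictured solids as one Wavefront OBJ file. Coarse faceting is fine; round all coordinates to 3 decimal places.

v -1.881 -3.37 -4.45
v -1.102 -3.531 -4.718
v -1.299 -2.75 -3.13
v -1.157 -3.21 -4.844
v -1.338 -2.917 -4.902
v -1.612 -2.702 -4.882
v -1.933 -2.602 -4.787
v -2.245 -2.636 -4.634
v -2.494 -2.796 -4.449
v -2.637 -3.055 -4.264
v -2.65 -3.369 -4.111
v -2.529 -3.683 -4.017
v -2.297 -3.943 -3.997
v -1.992 -4.104 -4.056
v -1.668 -4.138 -4.183
v -1.382 -4.039 -4.356
v -1.181 -3.824 -4.545
v -1.106 0.628 0.769
v -0.688 1.062 0.277
v -1.092 -0.322 -0.057
v -0.674 0.112 -0.549
v -0.355 -0.141 0.114
v -0.363 0.446 0.624
v -1.417 0.294 -0.404
v -1.425 0.881 0.106
v -0.88 0.856 -0.448
v -0.224 0.587 -0.128
v -1.556 0.153 0.348
v -0.9 -0.116 0.668
v -0.898 0.928 0.596
v -0.882 -0.188 -0.376
v -0.694 -0.337 0.014
v -0.448 -0.082 -0.275
v -0.707 0.566 0.8
v -0.462 0.822 0.51
v -0.266 0.115 0.414
v -1.318 -0.082 -0.29
v -1.073 0.174 -0.58
v -1.332 0.822 0.495
v -1.086 1.077 0.206
v -1.514 0.625 -0.194
v -0.766 1.062 -0.12
v -0.757 0.504 -0.606
v -1.194 0.611 -0.52
v -1.199 0.956 -0.22
v -0.38 0.904 0.068
v -0.372 0.346 -0.418
v -0.184 0.197 -0.028
v -0.189 0.542 0.272
v -0.493 0.783 -0.358
v -1.408 0.394 0.638
v -1.4 -0.164 0.152
v -1.591 0.198 -0.052
v -1.596 0.543 0.248
v -1.023 0.236 0.826
v -1.014 -0.322 0.34
v -0.581 -0.216 0.44
v -0.586 0.129 0.74
v -1.287 -0.043 0.578
v -1.996 -0.873 3.717
v -1.478 -0.329 4.465
v -1.028 -0.354 2.668
v -0.509 0.191 3.415
v -1.151 -1.991 3.945
v -0.632 -1.446 4.692
v -0.182 -1.471 2.895
v 0.336 -0.927 3.643
f 2 1 4
f 2 4 3
f 4 1 5
f 4 5 3
f 5 1 6
f 5 6 3
f 6 1 7
f 6 7 3
f 7 1 8
f 7 8 3
f 8 1 9
f 8 9 3
f 9 1 10
f 9 10 3
f 10 1 11
f 10 11 3
f 11 1 12
f 11 12 3
f 12 1 13
f 12 13 3
f 13 1 14
f 13 14 3
f 14 1 15
f 14 15 3
f 15 1 16
f 15 16 3
f 16 1 17
f 16 17 3
f 17 1 2
f 17 2 3
f 18 55 34
f 55 29 58
f 34 58 23
f 55 58 34
f 18 34 30
f 34 23 35
f 30 35 19
f 34 35 30
f 18 30 39
f 30 19 40
f 39 40 25
f 30 40 39
f 18 39 51
f 39 25 54
f 51 54 28
f 39 54 51
f 18 51 55
f 51 28 59
f 55 59 29
f 51 59 55
f 19 35 46
f 35 23 49
f 46 49 27
f 35 49 46
f 23 58 36
f 58 29 57
f 36 57 22
f 58 57 36
f 29 59 56
f 59 28 52
f 56 52 20
f 59 52 56
f 28 54 53
f 54 25 41
f 53 41 24
f 54 41 53
f 25 40 45
f 40 19 42
f 45 42 26
f 40 42 45
f 21 47 33
f 47 27 48
f 33 48 22
f 47 48 33
f 21 33 31
f 33 22 32
f 31 32 20
f 33 32 31
f 21 31 38
f 31 20 37
f 38 37 24
f 31 37 38
f 21 38 43
f 38 24 44
f 43 44 26
f 38 44 43
f 21 43 47
f 43 26 50
f 47 50 27
f 43 50 47
f 22 48 36
f 48 27 49
f 36 49 23
f 48 49 36
f 20 32 56
f 32 22 57
f 56 57 29
f 32 57 56
f 24 37 53
f 37 20 52
f 53 52 28
f 37 52 53
f 26 44 45
f 44 24 41
f 45 41 25
f 44 41 45
f 27 50 46
f 50 26 42
f 46 42 19
f 50 42 46
f 61 63 60
f 64 61 60
f 60 63 62
f 62 64 60
f 61 67 63
f 65 61 64
f 65 67 61
f 63 67 62
f 66 64 62
f 62 67 66
f 66 65 64
f 67 65 66



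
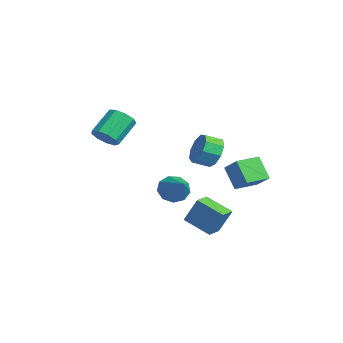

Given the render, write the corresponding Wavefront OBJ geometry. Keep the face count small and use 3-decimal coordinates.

v 0.374 0.422 -3.299
v 0.755 1.033 -1.804
v 1.522 1.479 -4.023
v 1.903 2.09 -2.528
v 1.097 -0.29 -3.192
v 1.478 0.321 -1.697
v 2.245 0.767 -3.916
v 2.626 1.378 -2.421
v 0.61 2.026 0.142
v 1.653 2.368 0.962
v 0.153 3.381 0.159
v 1.195 3.723 0.979
v 1.485 2.337 -1.099
v 2.527 2.679 -0.279
v 1.027 3.692 -1.082
v 2.07 4.034 -0.262
v -2.466 2.441 0.08
v -1.757 2.705 0.779
v -1.805 1.722 1.199
v -2.514 1.459 0.5
v -2.402 2.843 1.027
v -2.45 1.86 1.446
v -3.077 2.793 0.831
v -3.125 1.81 1.251
v -3.466 2.578 0.284
v -3.515 1.595 0.704
v -3.387 2.3 -0.358
v -3.436 1.317 0.062
v -2.877 2.088 -0.796
v -2.925 1.105 -0.376
v -2.174 2.041 -0.823
v -2.223 1.058 -0.403
v -1.608 2.182 -0.428
v -1.657 1.199 -0.008
v -1.443 2.444 0.205
v -1.492 1.461 0.625
v -0.462 -4.087 2.476
v 0.244 -4.077 2.931
v -0.513 -2.963 4.08
v -1.218 -2.973 3.624
v 0.259 -3.659 2.536
v -0.498 -2.546 3.685
v -0.063 -3.442 2.113
v -0.82 -2.329 3.262
v -0.572 -3.526 1.86
v -1.329 -2.413 3.009
v -1.029 -3.873 1.894
v -1.786 -2.759 3.043
v -1.221 -4.319 2.201
v -1.977 -3.206 3.35
v -1.057 -4.657 2.636
v -1.814 -3.544 3.785
v -0.615 -4.728 2.996
v -1.372 -3.615 4.145
v -0.101 -4.499 3.112
v -0.858 -3.385 4.261
v 1.257 -0.875 -0.86
v 1.712 -1.013 -1.624
v 3.023 -0.805 0.18
v 1.634 -0.409 -1.531
v 1.379 -0.023 -1.124
v 1.068 -0.036 -0.594
v 0.844 -0.441 -0.188
v 0.814 -1.049 -0.096
v 0.992 -1.576 -0.361
v 1.293 -1.774 -0.86
v 1.578 -1.552 -1.359
f 2 4 1
f 5 2 1
f 1 4 3
f 3 5 1
f 2 8 4
f 6 2 5
f 6 8 2
f 4 8 3
f 7 5 3
f 3 8 7
f 7 6 5
f 8 6 7
f 10 12 9
f 13 10 9
f 9 12 11
f 11 13 9
f 10 16 12
f 14 10 13
f 14 16 10
f 12 16 11
f 15 13 11
f 11 16 15
f 15 14 13
f 16 14 15
f 18 17 21
f 18 21 19
f 19 21 22
f 19 22 20
f 21 17 23
f 21 23 22
f 22 23 24
f 22 24 20
f 23 17 25
f 23 25 24
f 24 25 26
f 24 26 20
f 25 17 27
f 25 27 26
f 26 27 28
f 26 28 20
f 27 17 29
f 27 29 28
f 28 29 30
f 28 30 20
f 29 17 31
f 29 31 30
f 30 31 32
f 30 32 20
f 31 17 33
f 31 33 32
f 32 33 34
f 32 34 20
f 33 17 35
f 33 35 34
f 34 35 36
f 34 36 20
f 35 17 18
f 35 18 36
f 36 18 19
f 36 19 20
f 38 37 41
f 38 41 39
f 39 41 42
f 39 42 40
f 41 37 43
f 41 43 42
f 42 43 44
f 42 44 40
f 43 37 45
f 43 45 44
f 44 45 46
f 44 46 40
f 45 37 47
f 45 47 46
f 46 47 48
f 46 48 40
f 47 37 49
f 47 49 48
f 48 49 50
f 48 50 40
f 49 37 51
f 49 51 50
f 50 51 52
f 50 52 40
f 51 37 53
f 51 53 52
f 52 53 54
f 52 54 40
f 53 37 55
f 53 55 54
f 54 55 56
f 54 56 40
f 55 37 38
f 55 38 56
f 56 38 39
f 56 39 40
f 58 57 60
f 58 60 59
f 60 57 61
f 60 61 59
f 61 57 62
f 61 62 59
f 62 57 63
f 62 63 59
f 63 57 64
f 63 64 59
f 64 57 65
f 64 65 59
f 65 57 66
f 65 66 59
f 66 57 67
f 66 67 59
f 67 57 58
f 67 58 59

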